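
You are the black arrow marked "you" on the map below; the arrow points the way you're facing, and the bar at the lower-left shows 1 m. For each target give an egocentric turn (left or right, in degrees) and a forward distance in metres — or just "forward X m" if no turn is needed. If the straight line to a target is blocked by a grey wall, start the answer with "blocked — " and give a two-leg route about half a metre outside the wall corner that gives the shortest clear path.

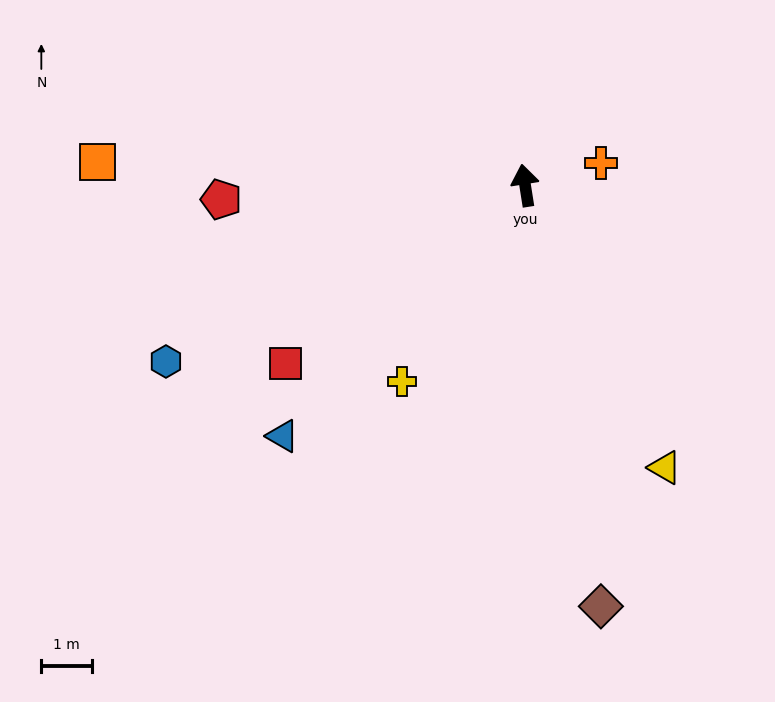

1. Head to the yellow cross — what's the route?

turn left 139°, forward 4.6 m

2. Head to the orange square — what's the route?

turn left 78°, forward 8.5 m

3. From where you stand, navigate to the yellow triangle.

turn right 163°, forward 6.2 m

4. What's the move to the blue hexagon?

turn left 107°, forward 7.9 m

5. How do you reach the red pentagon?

turn left 84°, forward 6.0 m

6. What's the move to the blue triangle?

turn left 127°, forward 6.9 m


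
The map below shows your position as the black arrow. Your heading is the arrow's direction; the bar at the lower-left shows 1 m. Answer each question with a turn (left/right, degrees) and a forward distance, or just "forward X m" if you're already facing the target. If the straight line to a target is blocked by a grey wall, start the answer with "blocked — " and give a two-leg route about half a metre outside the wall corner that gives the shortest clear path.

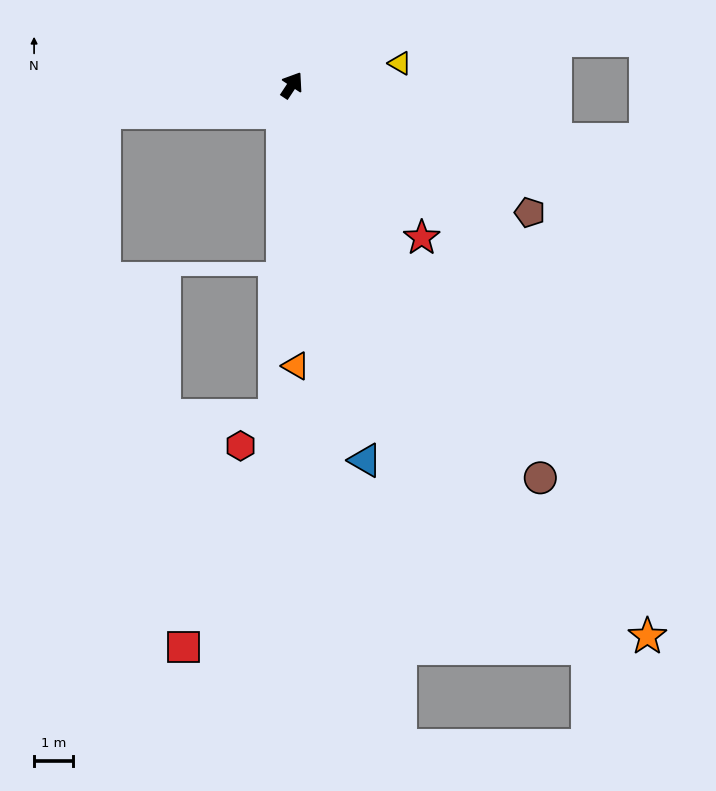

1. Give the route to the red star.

turn right 106°, forward 5.1 m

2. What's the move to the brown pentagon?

turn right 85°, forward 6.8 m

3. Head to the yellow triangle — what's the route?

turn right 45°, forward 2.8 m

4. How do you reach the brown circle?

turn right 114°, forward 11.8 m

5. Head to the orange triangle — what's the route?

turn right 146°, forward 7.1 m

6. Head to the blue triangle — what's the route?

turn right 135°, forward 9.7 m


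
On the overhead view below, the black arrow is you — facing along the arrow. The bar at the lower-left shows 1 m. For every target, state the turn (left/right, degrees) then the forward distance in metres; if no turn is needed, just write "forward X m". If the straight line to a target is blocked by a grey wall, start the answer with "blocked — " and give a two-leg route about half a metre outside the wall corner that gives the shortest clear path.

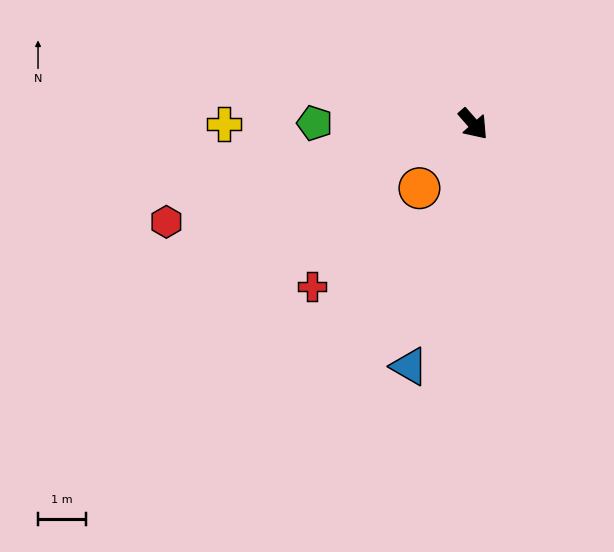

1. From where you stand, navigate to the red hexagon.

turn right 114°, forward 6.6 m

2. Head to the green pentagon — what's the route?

turn right 132°, forward 3.3 m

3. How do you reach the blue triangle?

turn right 56°, forward 5.2 m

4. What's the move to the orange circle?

turn right 81°, forward 1.7 m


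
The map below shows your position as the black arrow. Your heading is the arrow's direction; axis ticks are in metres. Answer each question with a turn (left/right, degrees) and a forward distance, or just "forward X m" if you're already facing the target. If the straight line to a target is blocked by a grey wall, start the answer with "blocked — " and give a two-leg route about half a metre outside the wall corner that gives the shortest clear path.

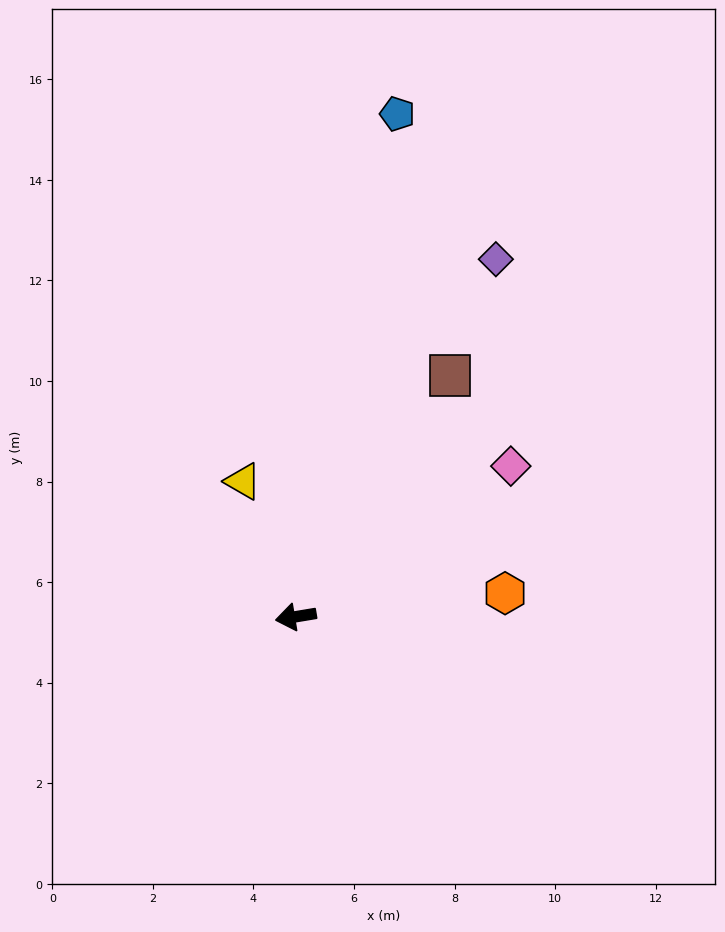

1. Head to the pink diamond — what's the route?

turn right 154°, forward 5.2 m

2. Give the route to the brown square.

turn right 132°, forward 5.7 m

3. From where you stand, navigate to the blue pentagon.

turn right 111°, forward 10.2 m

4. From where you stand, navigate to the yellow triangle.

turn right 78°, forward 2.9 m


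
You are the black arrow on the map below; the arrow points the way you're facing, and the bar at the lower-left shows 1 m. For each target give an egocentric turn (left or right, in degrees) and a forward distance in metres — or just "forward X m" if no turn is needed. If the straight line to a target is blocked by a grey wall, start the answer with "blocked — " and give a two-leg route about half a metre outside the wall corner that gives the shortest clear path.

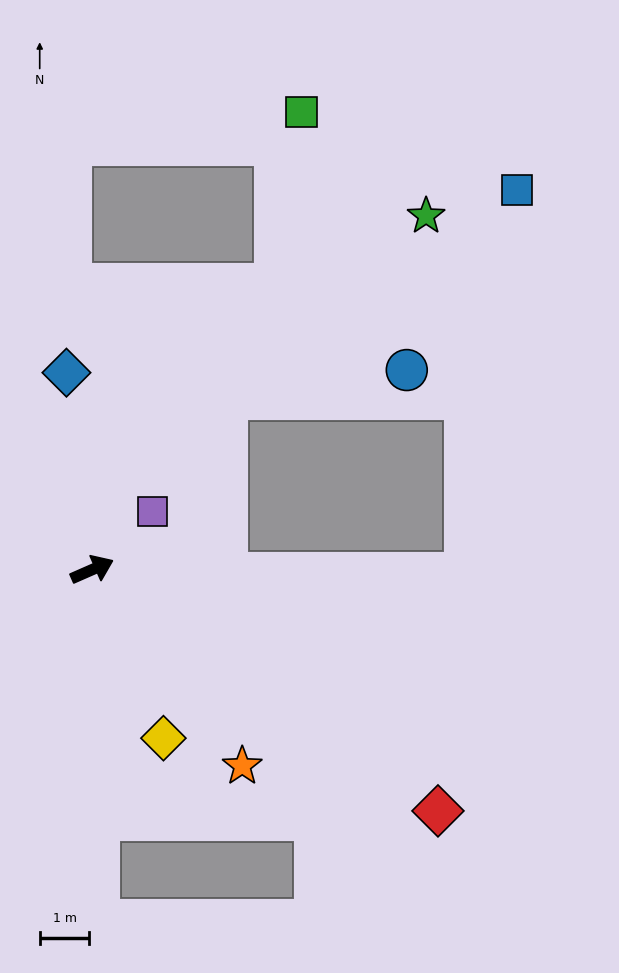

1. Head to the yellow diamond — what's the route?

turn right 91°, forward 3.7 m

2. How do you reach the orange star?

turn right 76°, forward 5.0 m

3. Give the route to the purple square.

turn left 20°, forward 1.7 m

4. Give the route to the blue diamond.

turn left 74°, forward 4.0 m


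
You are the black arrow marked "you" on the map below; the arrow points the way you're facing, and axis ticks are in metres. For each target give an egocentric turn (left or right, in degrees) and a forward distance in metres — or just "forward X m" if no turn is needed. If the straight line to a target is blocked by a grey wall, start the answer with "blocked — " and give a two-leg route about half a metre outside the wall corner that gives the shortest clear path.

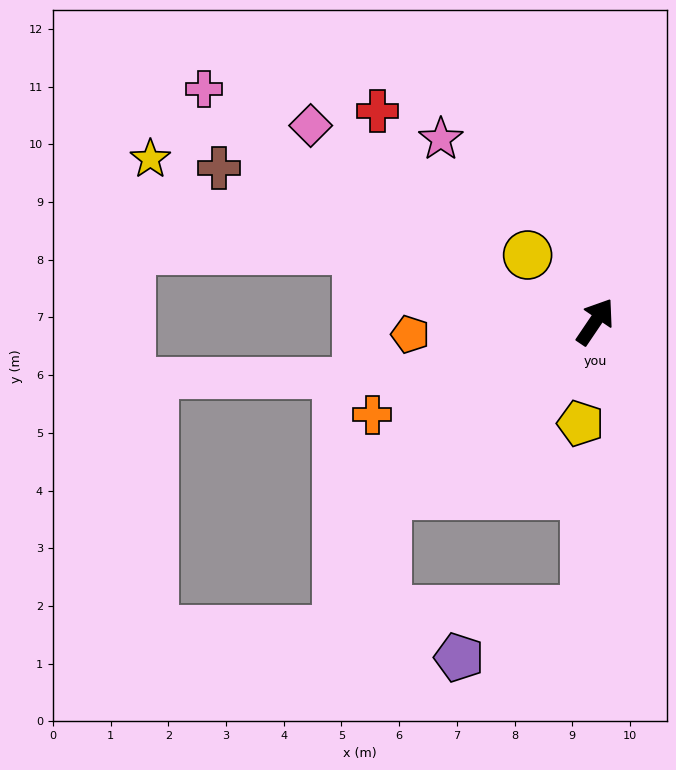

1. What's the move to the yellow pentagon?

turn right 154°, forward 1.8 m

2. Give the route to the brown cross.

turn left 102°, forward 7.0 m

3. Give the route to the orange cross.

turn left 147°, forward 4.2 m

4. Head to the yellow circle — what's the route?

turn left 79°, forward 1.6 m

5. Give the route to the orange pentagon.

turn left 128°, forward 3.2 m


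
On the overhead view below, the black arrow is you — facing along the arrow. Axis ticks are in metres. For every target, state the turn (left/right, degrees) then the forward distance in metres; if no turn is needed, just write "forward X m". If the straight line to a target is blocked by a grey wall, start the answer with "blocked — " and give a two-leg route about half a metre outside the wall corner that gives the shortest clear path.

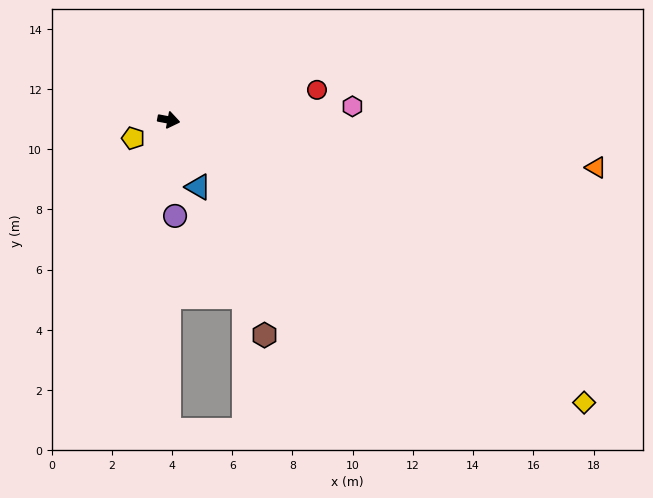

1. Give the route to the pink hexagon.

turn left 15°, forward 6.1 m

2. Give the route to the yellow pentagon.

turn right 142°, forward 1.3 m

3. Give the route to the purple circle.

turn right 76°, forward 3.2 m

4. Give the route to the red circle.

turn left 22°, forward 5.0 m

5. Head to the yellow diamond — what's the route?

turn right 24°, forward 16.7 m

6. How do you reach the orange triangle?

turn left 4°, forward 14.3 m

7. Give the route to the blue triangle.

turn right 56°, forward 2.4 m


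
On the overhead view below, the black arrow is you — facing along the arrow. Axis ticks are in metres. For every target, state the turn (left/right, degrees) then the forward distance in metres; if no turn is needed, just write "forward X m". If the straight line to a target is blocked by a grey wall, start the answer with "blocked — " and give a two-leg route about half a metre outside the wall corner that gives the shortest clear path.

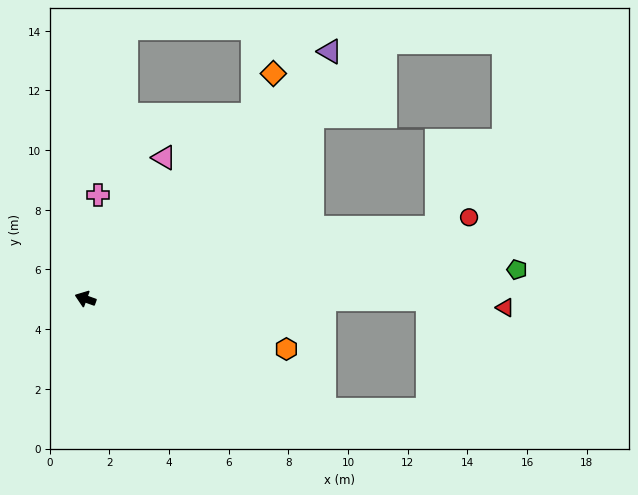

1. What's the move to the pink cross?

turn right 77°, forward 3.5 m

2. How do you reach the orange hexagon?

turn right 174°, forward 6.9 m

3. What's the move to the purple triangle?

turn right 115°, forward 11.7 m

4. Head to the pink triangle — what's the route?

turn right 99°, forward 5.4 m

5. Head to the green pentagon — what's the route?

turn right 156°, forward 14.5 m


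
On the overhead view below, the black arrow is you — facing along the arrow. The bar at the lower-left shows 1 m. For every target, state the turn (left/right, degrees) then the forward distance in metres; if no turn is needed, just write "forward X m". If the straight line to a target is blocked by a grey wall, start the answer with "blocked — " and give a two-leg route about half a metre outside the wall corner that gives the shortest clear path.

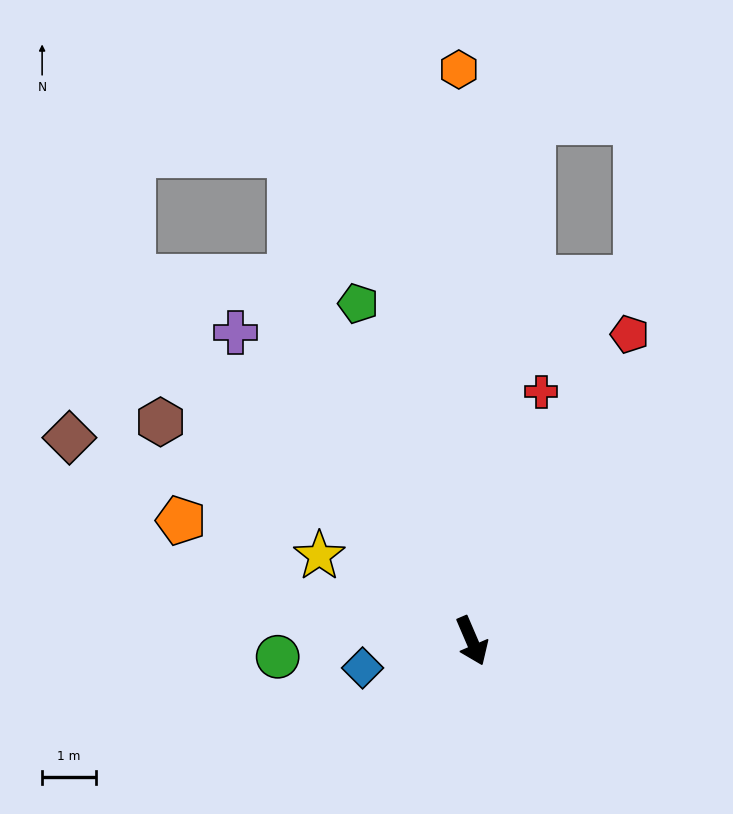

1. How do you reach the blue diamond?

turn right 99°, forward 2.1 m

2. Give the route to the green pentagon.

turn left 175°, forward 6.6 m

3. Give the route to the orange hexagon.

turn left 158°, forward 10.6 m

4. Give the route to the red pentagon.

turn left 130°, forward 6.4 m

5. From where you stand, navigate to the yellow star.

turn right 142°, forward 3.2 m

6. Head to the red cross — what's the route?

turn left 141°, forward 4.8 m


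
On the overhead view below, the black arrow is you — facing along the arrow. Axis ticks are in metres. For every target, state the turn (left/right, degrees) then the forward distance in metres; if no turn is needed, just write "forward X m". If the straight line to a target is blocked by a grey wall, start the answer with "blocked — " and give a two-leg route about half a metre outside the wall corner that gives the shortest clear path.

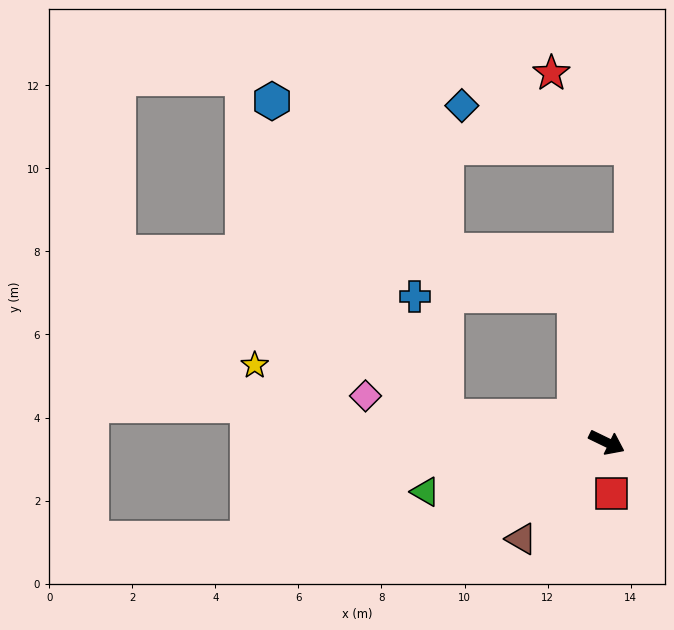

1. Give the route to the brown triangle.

turn right 106°, forward 3.1 m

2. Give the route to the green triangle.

turn right 139°, forward 4.5 m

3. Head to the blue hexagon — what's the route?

blocked — turn right 163°, forward 3.9 m, then turn right 52°, forward 8.7 m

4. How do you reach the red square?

turn right 59°, forward 1.2 m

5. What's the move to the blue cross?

blocked — turn right 163°, forward 3.9 m, then turn right 66°, forward 3.0 m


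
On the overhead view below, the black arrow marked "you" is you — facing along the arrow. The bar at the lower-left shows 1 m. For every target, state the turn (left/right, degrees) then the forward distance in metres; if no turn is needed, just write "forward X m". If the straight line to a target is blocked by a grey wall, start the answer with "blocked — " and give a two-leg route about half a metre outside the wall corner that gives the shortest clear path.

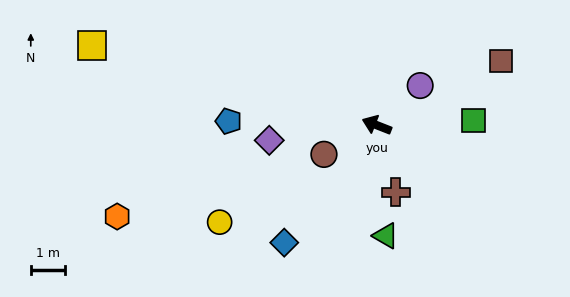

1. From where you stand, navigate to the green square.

turn right 156°, forward 2.8 m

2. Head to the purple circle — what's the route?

turn right 116°, forward 1.7 m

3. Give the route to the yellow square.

turn left 6°, forward 8.5 m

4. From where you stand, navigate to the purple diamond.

turn left 29°, forward 3.1 m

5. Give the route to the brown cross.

turn left 127°, forward 2.0 m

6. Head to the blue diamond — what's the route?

turn left 73°, forward 4.3 m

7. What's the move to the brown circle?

turn left 50°, forward 1.7 m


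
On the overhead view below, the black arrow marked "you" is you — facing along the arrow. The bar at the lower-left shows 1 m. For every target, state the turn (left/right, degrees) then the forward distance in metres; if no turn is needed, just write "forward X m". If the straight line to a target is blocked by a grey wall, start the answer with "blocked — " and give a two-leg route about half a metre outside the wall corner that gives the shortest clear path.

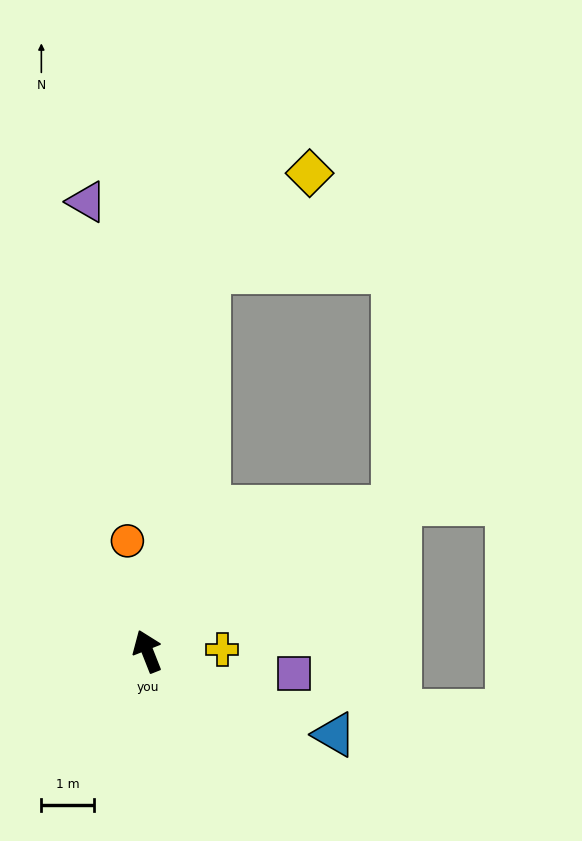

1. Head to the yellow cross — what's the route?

turn right 110°, forward 1.4 m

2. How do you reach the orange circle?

turn right 11°, forward 2.1 m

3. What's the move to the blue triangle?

turn right 136°, forward 3.9 m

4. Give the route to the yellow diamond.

blocked — turn right 31°, forward 7.3 m, then turn right 36°, forward 2.7 m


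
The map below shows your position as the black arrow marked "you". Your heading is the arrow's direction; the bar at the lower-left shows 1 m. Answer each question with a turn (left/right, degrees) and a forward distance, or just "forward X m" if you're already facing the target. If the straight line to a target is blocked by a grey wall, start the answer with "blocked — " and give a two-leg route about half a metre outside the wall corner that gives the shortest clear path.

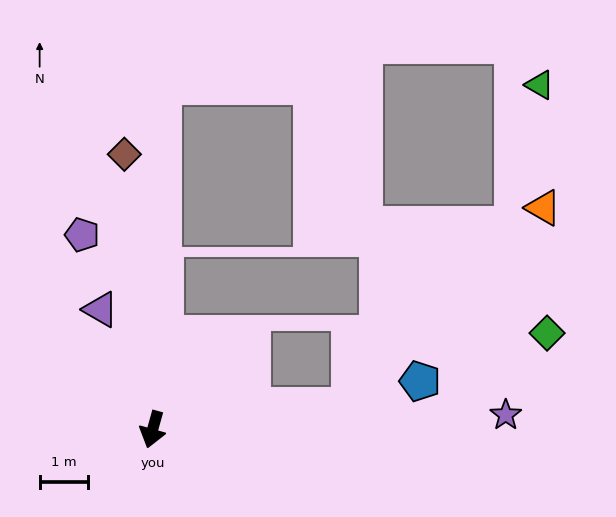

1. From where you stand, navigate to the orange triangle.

blocked — turn left 112°, forward 4.1 m, then turn left 40°, forward 5.7 m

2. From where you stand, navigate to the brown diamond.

turn right 159°, forward 5.7 m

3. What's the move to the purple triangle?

turn right 141°, forward 2.7 m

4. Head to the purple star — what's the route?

turn left 108°, forward 7.3 m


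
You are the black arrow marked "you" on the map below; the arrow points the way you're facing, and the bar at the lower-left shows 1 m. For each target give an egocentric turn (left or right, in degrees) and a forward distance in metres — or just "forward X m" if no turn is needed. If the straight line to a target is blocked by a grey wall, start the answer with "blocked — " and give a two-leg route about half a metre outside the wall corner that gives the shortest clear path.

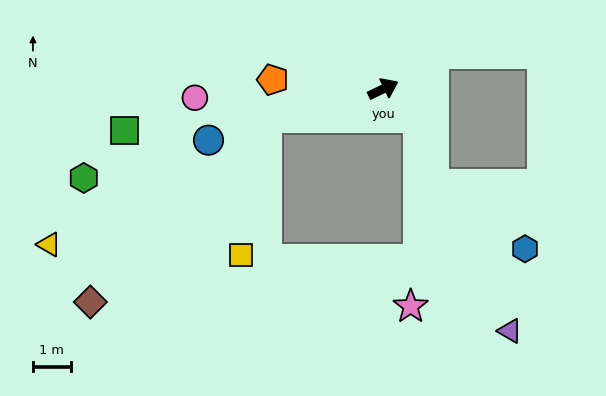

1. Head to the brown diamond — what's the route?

blocked — turn left 168°, forward 3.2 m, then turn left 33°, forward 6.8 m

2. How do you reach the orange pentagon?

turn left 150°, forward 2.9 m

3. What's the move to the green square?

turn left 163°, forward 7.0 m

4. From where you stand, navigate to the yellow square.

blocked — turn left 168°, forward 3.2 m, then turn left 66°, forward 3.7 m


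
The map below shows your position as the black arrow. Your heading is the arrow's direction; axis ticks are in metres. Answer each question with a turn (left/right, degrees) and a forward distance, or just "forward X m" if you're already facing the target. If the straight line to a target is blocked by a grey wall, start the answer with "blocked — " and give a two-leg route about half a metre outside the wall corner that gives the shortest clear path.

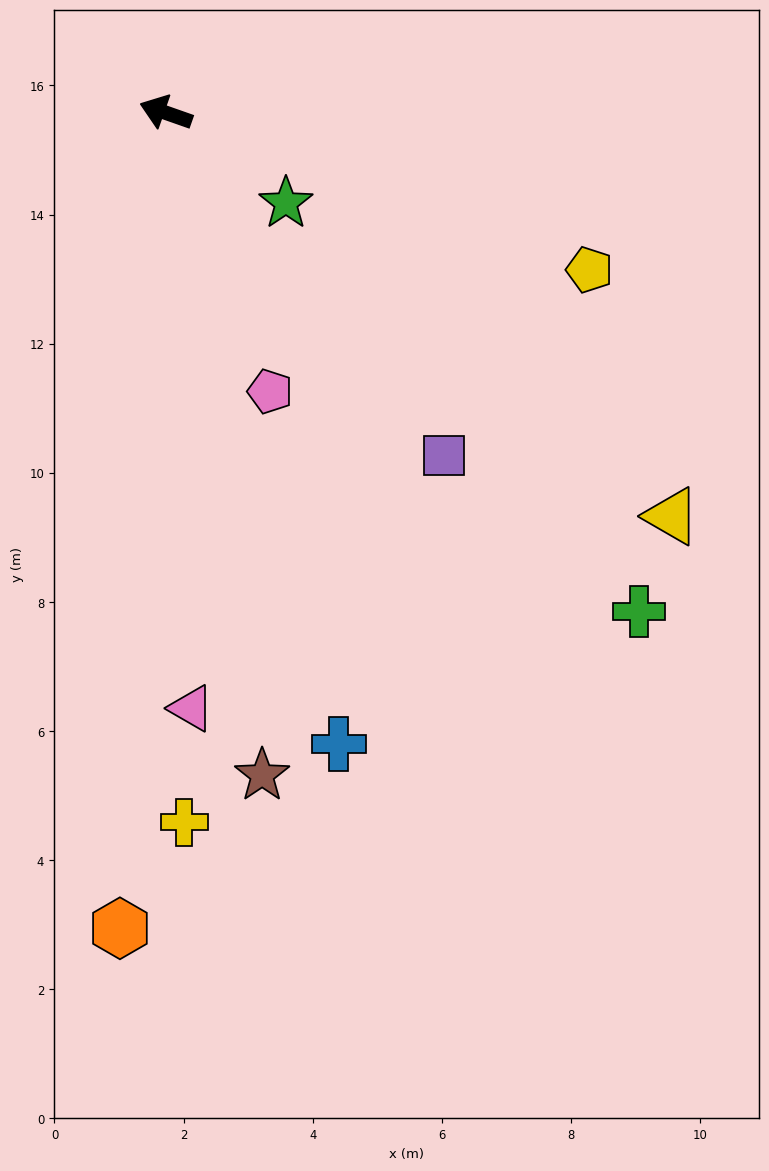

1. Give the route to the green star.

turn left 162°, forward 2.3 m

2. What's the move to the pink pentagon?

turn left 130°, forward 4.6 m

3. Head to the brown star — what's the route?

turn left 118°, forward 10.4 m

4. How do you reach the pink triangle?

turn left 112°, forward 9.2 m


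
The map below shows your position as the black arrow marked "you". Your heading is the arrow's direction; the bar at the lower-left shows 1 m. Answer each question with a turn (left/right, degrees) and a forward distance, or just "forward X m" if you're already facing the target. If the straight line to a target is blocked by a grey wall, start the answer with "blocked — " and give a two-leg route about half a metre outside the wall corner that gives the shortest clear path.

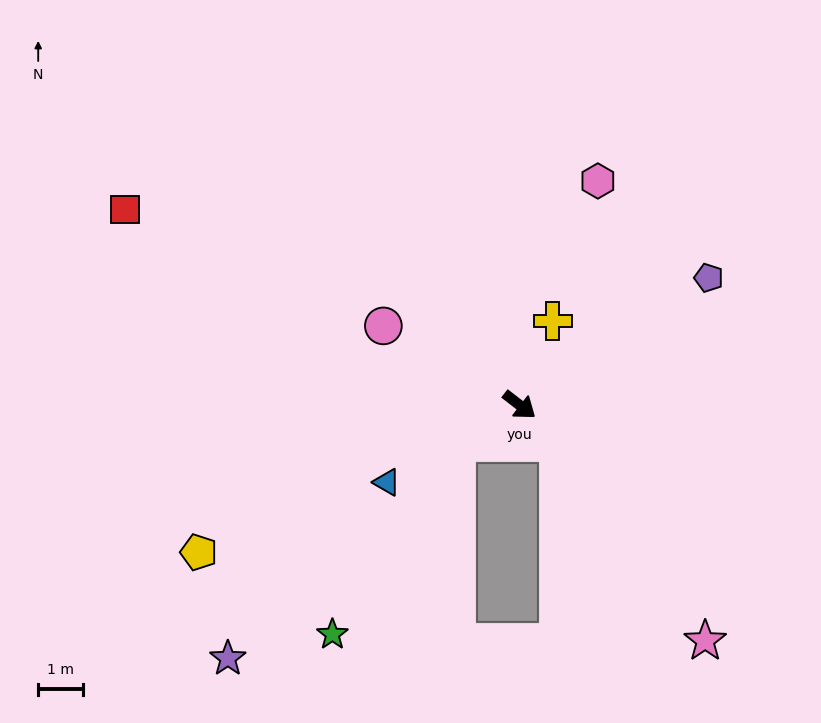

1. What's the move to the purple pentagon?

turn left 72°, forward 5.1 m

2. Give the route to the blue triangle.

turn right 112°, forward 3.4 m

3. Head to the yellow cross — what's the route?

turn left 106°, forward 2.0 m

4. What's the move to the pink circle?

turn right 172°, forward 3.5 m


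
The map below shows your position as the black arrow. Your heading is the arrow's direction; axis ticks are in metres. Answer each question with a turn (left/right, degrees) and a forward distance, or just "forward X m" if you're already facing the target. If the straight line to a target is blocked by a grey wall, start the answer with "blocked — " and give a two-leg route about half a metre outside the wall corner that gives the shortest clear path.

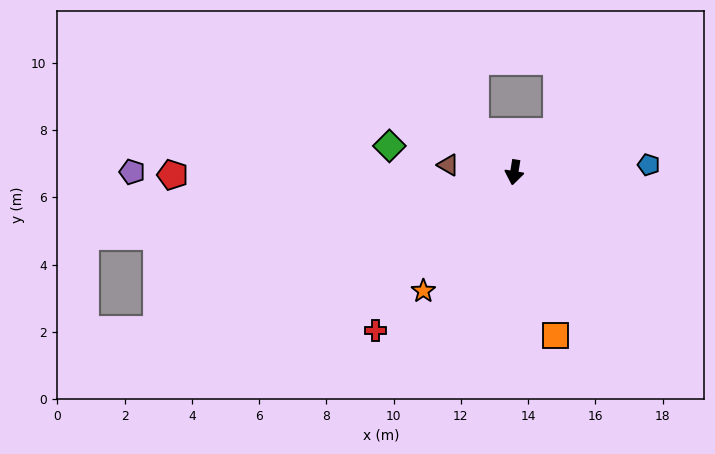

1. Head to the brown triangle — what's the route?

turn right 87°, forward 2.0 m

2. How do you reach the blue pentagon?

turn left 102°, forward 4.0 m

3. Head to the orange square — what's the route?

turn left 23°, forward 5.0 m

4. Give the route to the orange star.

turn right 28°, forward 4.4 m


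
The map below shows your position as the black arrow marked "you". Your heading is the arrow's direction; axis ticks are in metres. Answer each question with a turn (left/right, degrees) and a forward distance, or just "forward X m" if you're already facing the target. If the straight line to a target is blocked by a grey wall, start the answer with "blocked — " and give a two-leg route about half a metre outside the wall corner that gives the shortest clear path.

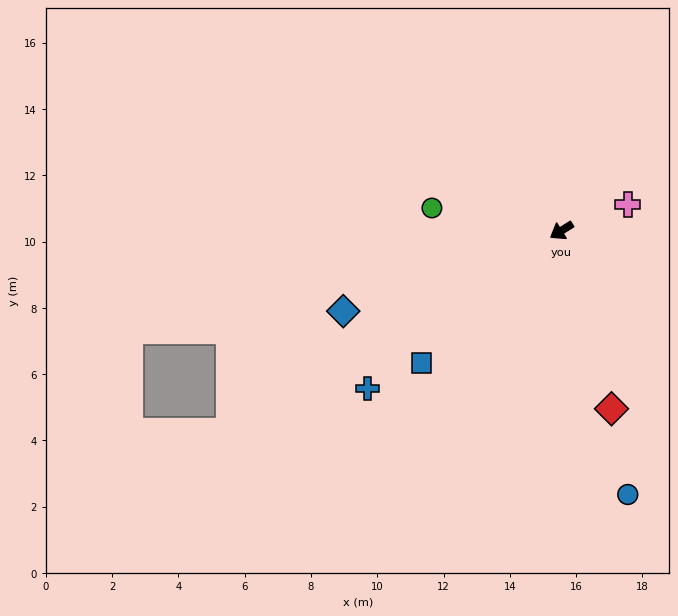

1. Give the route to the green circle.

turn right 42°, forward 4.0 m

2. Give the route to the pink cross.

turn left 170°, forward 2.2 m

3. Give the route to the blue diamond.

turn right 12°, forward 7.0 m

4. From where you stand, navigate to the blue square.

turn left 11°, forward 5.8 m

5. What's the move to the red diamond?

turn left 74°, forward 5.6 m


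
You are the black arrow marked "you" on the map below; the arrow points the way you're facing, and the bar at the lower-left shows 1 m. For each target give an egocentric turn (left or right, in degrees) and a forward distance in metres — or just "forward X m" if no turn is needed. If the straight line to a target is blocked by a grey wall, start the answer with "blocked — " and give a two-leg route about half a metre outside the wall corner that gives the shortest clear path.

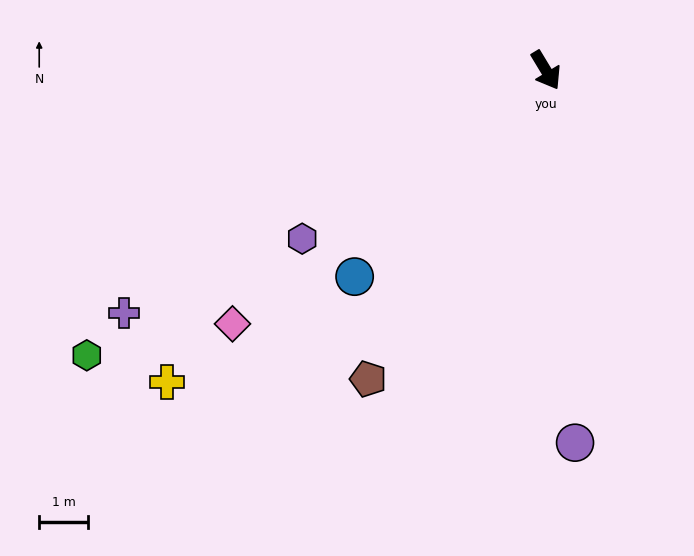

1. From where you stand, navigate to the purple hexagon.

turn right 86°, forward 6.1 m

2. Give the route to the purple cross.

turn right 91°, forward 10.0 m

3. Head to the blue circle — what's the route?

turn right 74°, forward 5.8 m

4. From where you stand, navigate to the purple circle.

turn right 27°, forward 7.6 m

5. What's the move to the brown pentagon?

turn right 61°, forward 7.3 m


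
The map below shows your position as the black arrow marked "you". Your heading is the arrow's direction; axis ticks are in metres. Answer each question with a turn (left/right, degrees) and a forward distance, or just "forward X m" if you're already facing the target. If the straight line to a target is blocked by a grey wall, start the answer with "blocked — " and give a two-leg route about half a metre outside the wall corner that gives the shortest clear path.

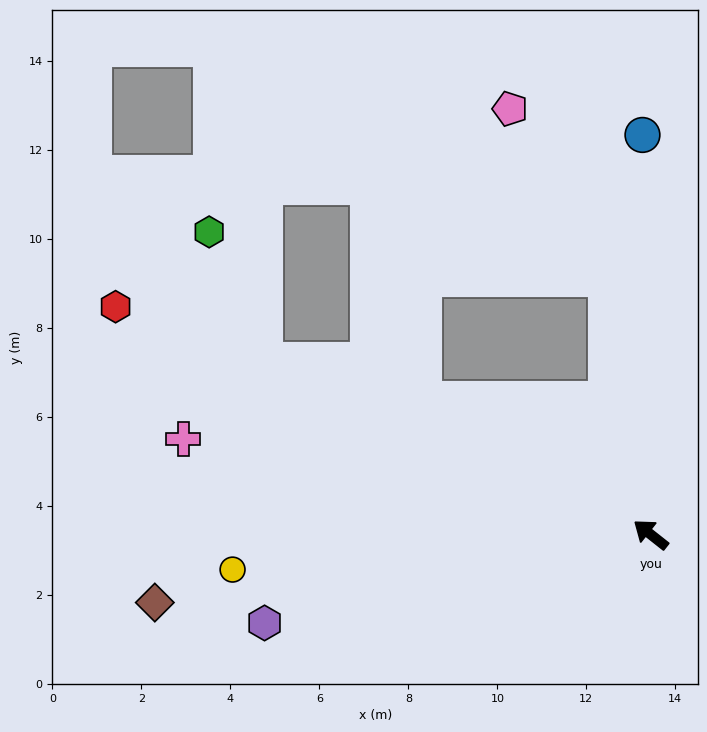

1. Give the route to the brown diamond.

turn left 46°, forward 11.3 m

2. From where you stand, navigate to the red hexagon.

turn left 15°, forward 13.1 m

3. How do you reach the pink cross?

turn left 27°, forward 10.7 m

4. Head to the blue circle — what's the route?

turn right 50°, forward 9.0 m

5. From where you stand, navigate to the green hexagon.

blocked — turn left 14°, forward 9.5 m, then turn right 42°, forward 3.2 m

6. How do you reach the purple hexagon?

turn left 51°, forward 8.9 m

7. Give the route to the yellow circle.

turn left 43°, forward 9.4 m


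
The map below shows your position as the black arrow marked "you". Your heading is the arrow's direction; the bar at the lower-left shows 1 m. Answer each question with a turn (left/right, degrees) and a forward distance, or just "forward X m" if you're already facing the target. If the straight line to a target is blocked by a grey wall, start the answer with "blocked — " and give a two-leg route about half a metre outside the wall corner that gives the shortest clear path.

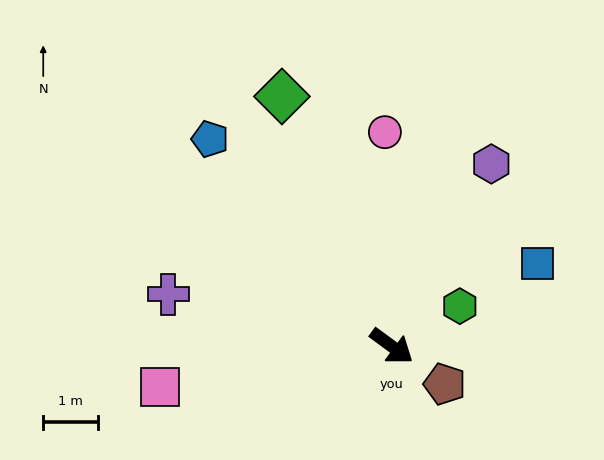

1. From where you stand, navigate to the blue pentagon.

turn left 168°, forward 5.0 m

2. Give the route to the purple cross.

turn right 157°, forward 4.2 m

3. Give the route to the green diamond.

turn left 150°, forward 5.0 m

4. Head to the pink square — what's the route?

turn right 134°, forward 4.3 m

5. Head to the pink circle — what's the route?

turn left 128°, forward 3.9 m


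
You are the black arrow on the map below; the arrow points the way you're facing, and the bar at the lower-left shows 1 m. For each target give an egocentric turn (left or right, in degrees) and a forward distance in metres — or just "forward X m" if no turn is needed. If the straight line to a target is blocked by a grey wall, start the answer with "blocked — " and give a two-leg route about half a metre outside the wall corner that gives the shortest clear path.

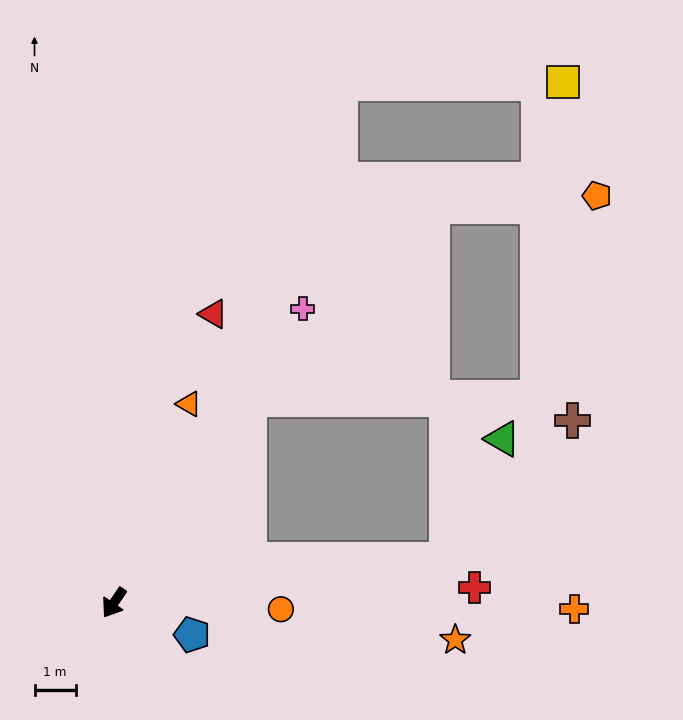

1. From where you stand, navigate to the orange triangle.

turn right 167°, forward 5.1 m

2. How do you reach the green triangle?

blocked — turn left 131°, forward 8.1 m, then turn left 58°, forward 3.2 m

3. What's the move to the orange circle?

turn left 122°, forward 4.0 m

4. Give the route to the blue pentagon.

turn left 102°, forward 2.0 m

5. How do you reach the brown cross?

blocked — turn left 131°, forward 8.1 m, then turn left 41°, forward 4.5 m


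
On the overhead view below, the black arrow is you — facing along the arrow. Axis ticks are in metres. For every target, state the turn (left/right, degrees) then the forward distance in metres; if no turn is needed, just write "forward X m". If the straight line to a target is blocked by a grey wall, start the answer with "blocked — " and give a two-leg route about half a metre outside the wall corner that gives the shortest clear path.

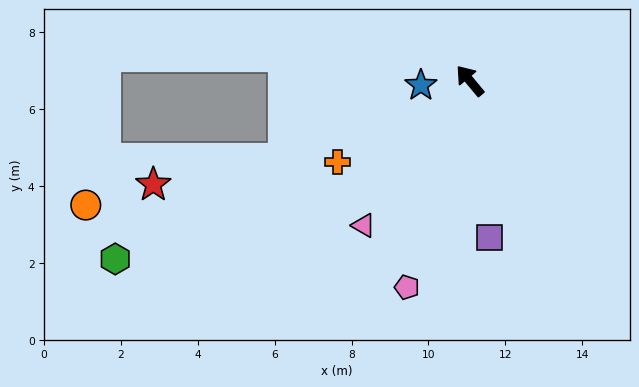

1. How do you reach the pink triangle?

turn left 104°, forward 4.7 m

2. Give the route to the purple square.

turn left 147°, forward 4.1 m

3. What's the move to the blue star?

turn left 56°, forward 1.3 m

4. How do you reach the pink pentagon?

turn left 123°, forward 5.6 m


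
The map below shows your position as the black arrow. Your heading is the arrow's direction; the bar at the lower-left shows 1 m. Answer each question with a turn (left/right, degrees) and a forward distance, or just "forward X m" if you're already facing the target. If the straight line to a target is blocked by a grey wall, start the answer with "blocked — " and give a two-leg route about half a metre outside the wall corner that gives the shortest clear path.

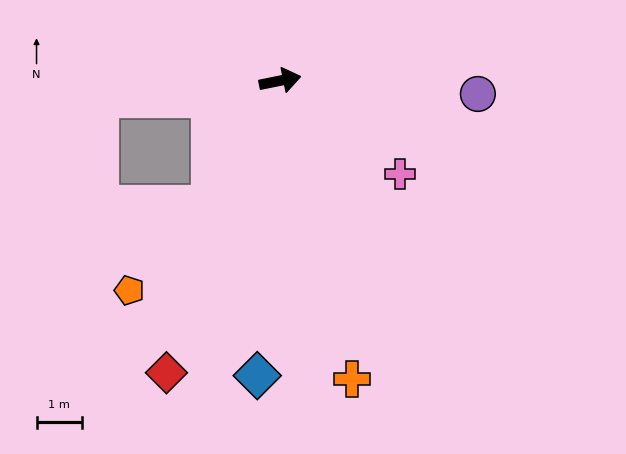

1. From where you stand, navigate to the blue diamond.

turn right 106°, forward 6.5 m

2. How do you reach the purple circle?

turn right 15°, forward 4.3 m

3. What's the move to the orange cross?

turn right 88°, forward 6.7 m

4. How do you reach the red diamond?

turn right 123°, forward 6.9 m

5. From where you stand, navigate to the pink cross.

turn right 49°, forward 3.3 m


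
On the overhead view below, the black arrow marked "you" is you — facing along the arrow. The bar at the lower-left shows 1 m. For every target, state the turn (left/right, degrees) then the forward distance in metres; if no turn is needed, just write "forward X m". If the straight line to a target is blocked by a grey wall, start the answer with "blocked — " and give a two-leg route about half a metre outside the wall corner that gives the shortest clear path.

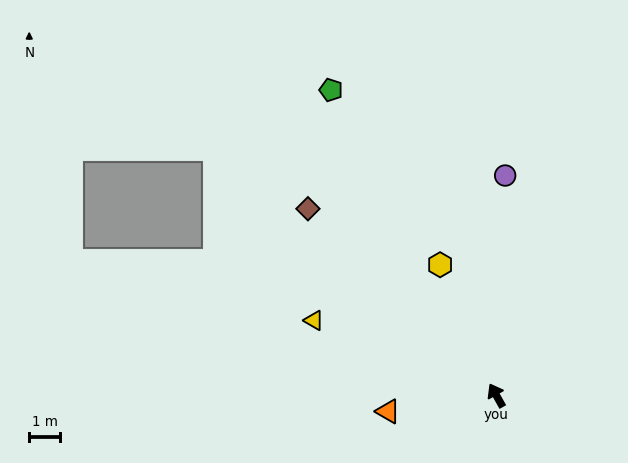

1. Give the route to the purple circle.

turn right 32°, forward 7.2 m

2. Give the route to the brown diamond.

turn left 16°, forward 8.6 m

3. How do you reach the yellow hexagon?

turn right 6°, forward 4.6 m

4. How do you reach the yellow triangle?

turn left 38°, forward 6.4 m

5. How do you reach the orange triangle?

turn left 69°, forward 3.6 m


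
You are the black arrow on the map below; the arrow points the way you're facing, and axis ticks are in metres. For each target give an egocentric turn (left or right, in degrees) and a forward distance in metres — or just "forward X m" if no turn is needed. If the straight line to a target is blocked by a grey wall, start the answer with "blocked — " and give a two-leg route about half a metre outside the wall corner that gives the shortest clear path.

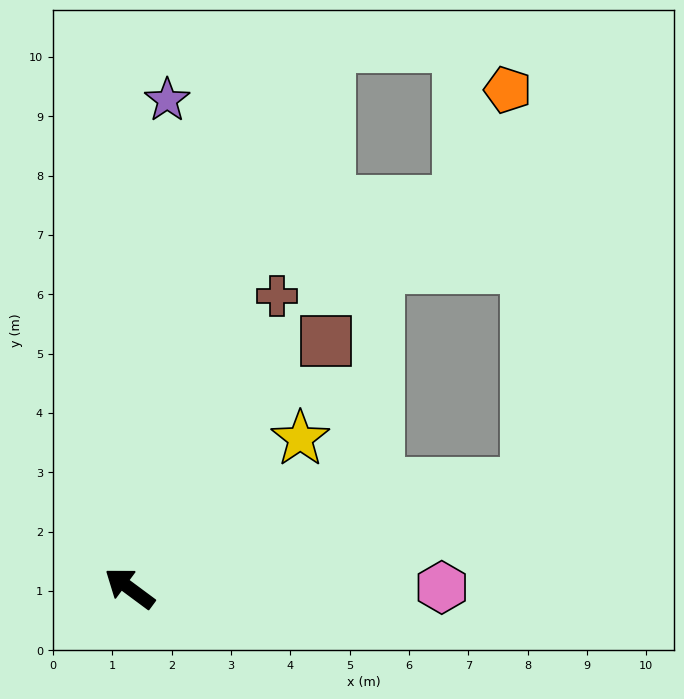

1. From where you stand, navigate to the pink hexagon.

turn right 143°, forward 5.3 m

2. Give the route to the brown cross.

turn right 80°, forward 5.5 m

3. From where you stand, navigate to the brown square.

turn right 92°, forward 5.3 m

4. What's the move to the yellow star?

turn right 102°, forward 3.8 m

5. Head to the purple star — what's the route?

turn right 58°, forward 8.3 m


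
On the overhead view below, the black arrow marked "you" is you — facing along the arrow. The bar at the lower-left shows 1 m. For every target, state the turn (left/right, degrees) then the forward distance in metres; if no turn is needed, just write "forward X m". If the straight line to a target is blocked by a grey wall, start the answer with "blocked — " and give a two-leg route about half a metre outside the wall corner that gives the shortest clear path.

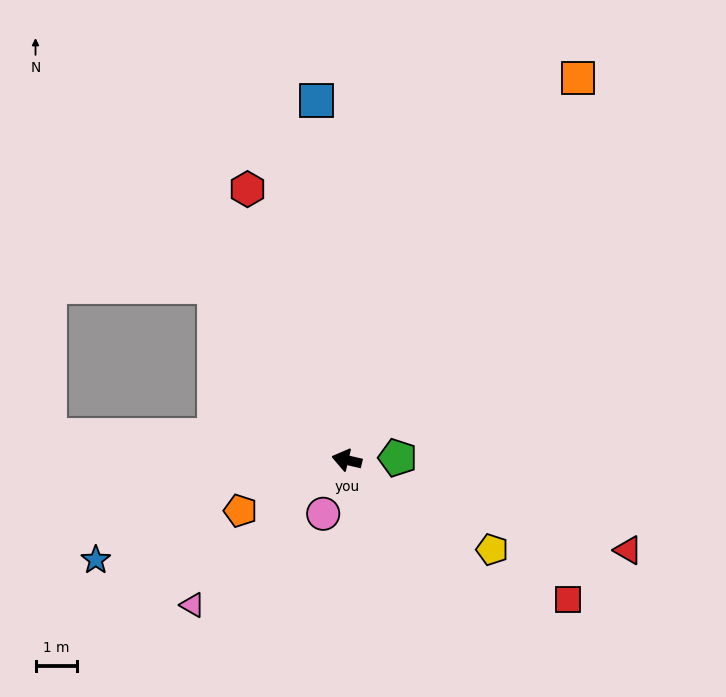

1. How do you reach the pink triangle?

turn left 56°, forward 5.2 m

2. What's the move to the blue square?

turn right 72°, forward 8.8 m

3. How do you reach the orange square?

turn right 108°, forward 10.9 m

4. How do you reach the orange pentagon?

turn left 39°, forward 2.9 m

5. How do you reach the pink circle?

turn left 79°, forward 1.4 m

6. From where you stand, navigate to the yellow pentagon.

turn left 161°, forward 4.2 m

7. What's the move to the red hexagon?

turn right 57°, forward 7.0 m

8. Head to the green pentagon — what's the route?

turn right 164°, forward 1.2 m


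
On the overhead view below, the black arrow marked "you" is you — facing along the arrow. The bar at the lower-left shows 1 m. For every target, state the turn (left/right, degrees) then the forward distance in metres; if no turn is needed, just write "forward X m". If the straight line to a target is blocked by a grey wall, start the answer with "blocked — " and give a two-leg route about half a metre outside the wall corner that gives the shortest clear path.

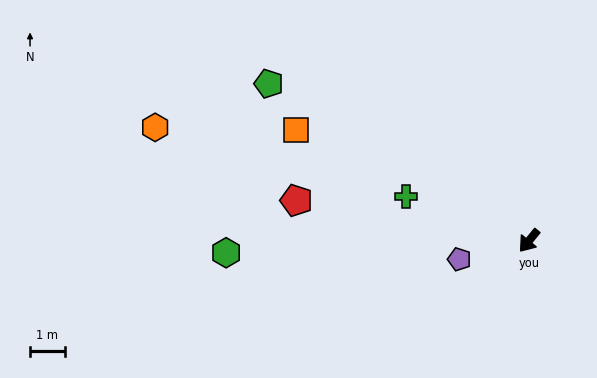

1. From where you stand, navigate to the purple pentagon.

turn right 36°, forward 2.1 m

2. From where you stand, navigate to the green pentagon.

turn right 82°, forward 8.8 m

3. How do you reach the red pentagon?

turn right 61°, forward 6.8 m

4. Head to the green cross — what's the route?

turn right 70°, forward 3.8 m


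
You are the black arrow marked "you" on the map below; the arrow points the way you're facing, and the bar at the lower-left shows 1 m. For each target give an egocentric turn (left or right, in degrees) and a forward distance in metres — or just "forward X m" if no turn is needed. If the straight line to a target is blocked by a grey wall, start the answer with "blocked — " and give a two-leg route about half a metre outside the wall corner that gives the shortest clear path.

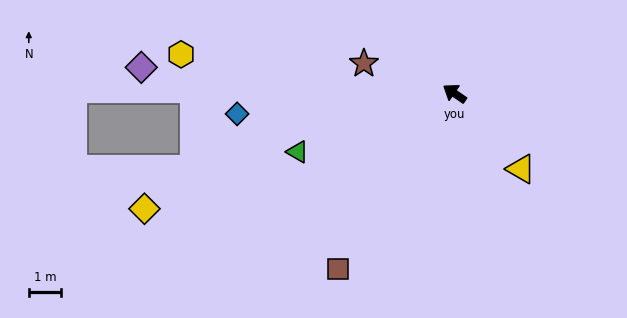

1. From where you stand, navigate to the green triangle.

turn left 55°, forward 5.2 m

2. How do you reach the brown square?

turn left 91°, forward 6.5 m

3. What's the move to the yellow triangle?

turn left 166°, forward 3.1 m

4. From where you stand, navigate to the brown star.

turn left 16°, forward 2.9 m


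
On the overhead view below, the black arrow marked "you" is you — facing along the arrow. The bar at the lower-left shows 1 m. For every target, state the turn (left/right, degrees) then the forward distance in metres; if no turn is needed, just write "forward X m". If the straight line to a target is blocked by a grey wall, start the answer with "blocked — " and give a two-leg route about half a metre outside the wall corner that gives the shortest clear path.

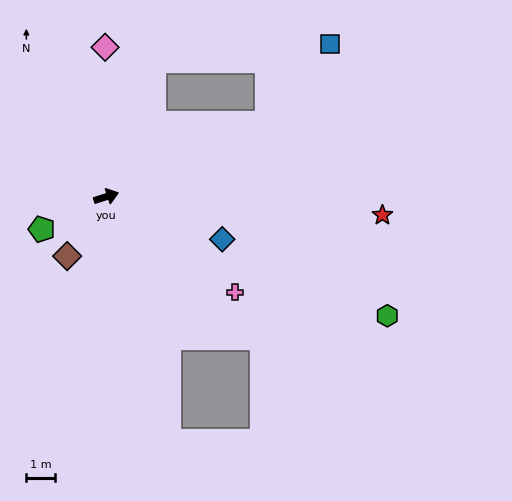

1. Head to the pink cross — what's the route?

turn right 54°, forward 5.5 m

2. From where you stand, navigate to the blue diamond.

turn right 38°, forward 4.3 m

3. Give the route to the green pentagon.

turn right 171°, forward 2.5 m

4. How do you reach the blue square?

blocked — turn left 7°, forward 6.1 m, then turn left 27°, forward 3.5 m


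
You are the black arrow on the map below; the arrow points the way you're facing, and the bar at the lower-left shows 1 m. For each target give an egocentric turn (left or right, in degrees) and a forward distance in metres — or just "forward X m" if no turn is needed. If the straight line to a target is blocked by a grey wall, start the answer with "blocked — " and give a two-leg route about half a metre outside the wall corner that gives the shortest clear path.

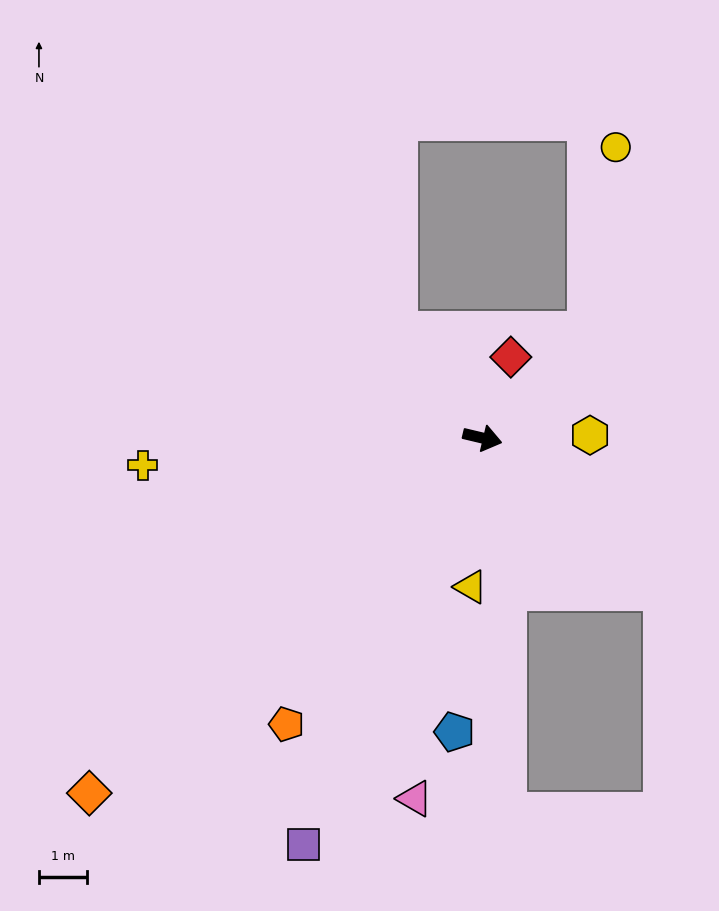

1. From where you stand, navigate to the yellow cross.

turn right 162°, forward 7.1 m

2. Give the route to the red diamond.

turn left 84°, forward 1.8 m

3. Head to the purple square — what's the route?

turn right 100°, forward 9.2 m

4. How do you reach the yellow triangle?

turn right 81°, forward 3.1 m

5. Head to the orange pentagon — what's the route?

turn right 111°, forward 7.2 m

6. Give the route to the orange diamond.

turn right 125°, forward 11.0 m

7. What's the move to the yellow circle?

blocked — turn left 59°, forward 3.1 m, then turn left 36°, forward 3.9 m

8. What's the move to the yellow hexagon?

turn left 15°, forward 2.2 m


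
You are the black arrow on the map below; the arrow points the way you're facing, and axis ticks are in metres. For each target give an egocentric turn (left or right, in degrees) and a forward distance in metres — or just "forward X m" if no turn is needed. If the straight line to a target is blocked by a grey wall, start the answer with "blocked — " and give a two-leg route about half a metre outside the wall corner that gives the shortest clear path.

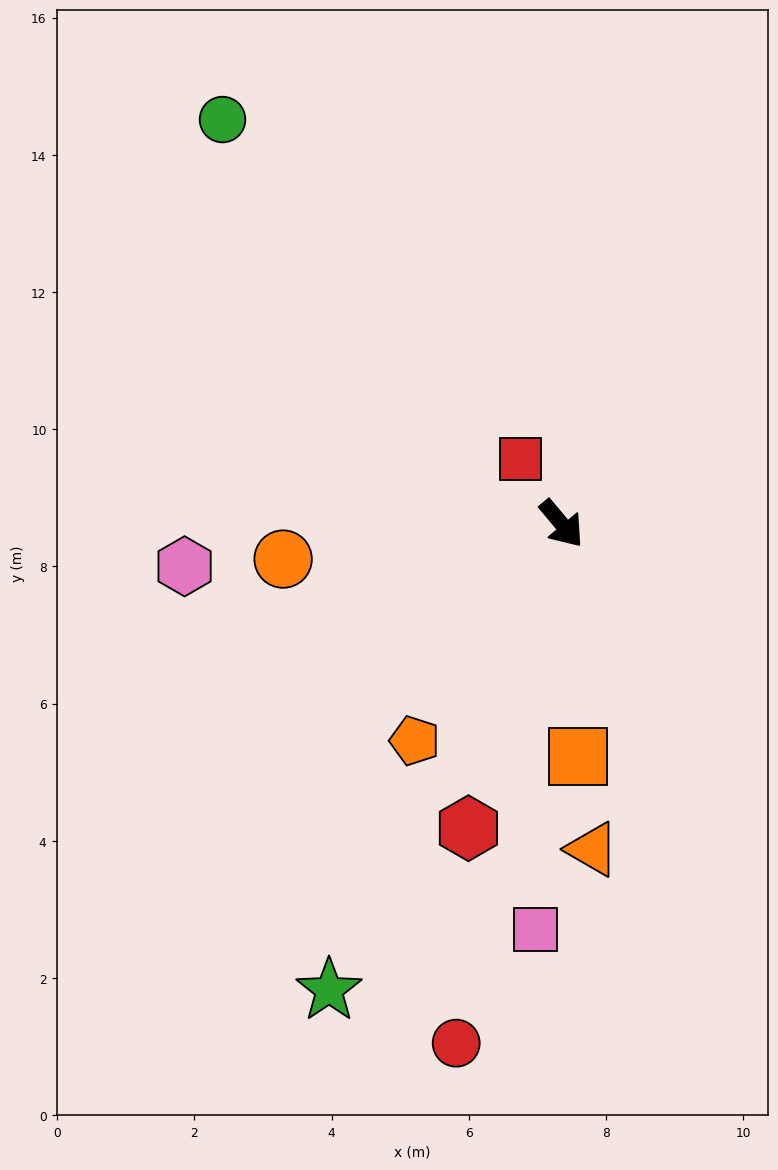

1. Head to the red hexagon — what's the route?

turn right 57°, forward 4.6 m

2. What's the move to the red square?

turn left 172°, forward 1.1 m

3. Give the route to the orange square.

turn right 36°, forward 3.4 m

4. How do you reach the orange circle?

turn right 123°, forward 4.1 m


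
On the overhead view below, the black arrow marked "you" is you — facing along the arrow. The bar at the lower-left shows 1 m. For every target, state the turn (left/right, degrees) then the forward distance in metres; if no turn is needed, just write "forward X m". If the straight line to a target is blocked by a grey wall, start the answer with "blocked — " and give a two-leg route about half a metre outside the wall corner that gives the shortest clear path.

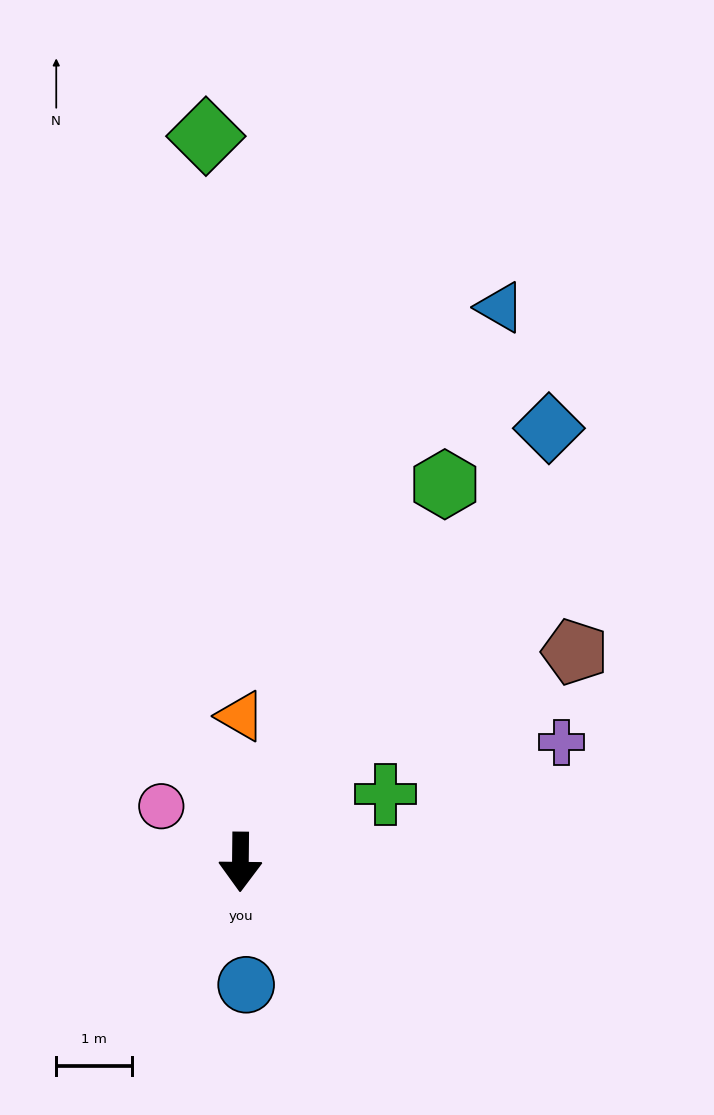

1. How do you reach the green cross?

turn left 116°, forward 2.1 m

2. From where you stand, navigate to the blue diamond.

turn left 145°, forward 7.0 m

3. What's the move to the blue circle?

turn left 3°, forward 1.6 m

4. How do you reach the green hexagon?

turn left 152°, forward 5.7 m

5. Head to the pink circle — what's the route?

turn right 125°, forward 1.3 m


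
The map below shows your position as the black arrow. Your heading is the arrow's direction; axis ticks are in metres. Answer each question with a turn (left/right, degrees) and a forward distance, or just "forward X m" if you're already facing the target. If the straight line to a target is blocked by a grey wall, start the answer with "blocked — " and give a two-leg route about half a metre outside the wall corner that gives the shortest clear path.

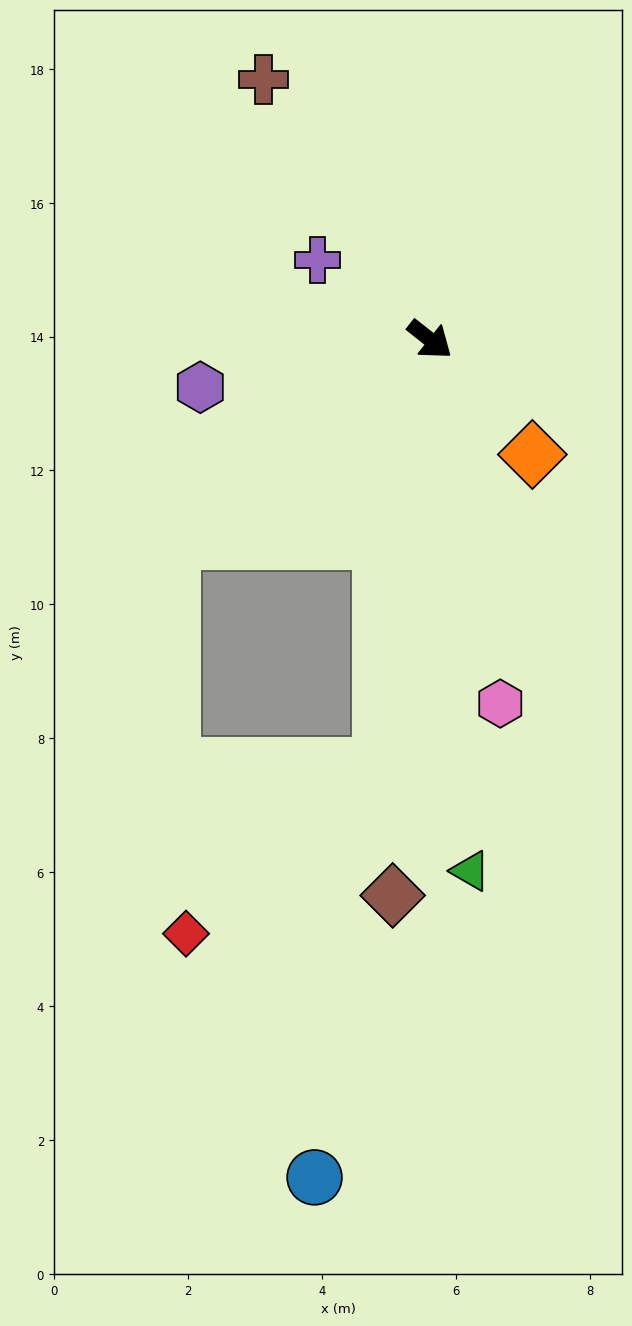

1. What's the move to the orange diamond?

turn right 10°, forward 2.3 m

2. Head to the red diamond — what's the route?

blocked — turn right 58°, forward 6.4 m, then turn right 43°, forward 3.8 m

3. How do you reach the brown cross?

turn left 161°, forward 4.6 m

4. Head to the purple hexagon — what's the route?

turn right 130°, forward 3.5 m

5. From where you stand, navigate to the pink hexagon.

turn right 41°, forward 5.5 m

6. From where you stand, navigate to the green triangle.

turn right 47°, forward 8.0 m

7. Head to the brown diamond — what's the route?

turn right 56°, forward 8.3 m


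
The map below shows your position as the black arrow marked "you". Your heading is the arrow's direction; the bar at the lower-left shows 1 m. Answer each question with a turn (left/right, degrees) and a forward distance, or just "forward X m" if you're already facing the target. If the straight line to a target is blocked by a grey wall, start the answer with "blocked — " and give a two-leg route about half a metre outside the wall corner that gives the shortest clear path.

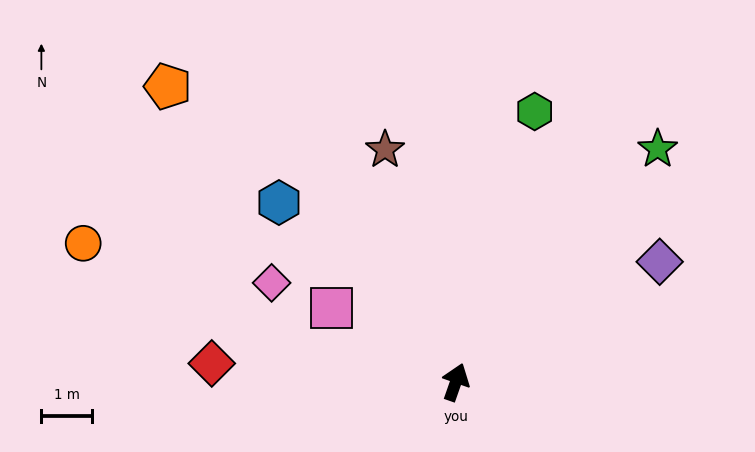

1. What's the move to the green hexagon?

turn left 3°, forward 5.5 m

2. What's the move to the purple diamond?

turn right 40°, forward 4.6 m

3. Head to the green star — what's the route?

turn right 22°, forward 6.1 m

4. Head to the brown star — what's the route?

turn left 36°, forward 4.8 m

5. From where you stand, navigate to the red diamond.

turn left 105°, forward 4.8 m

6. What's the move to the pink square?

turn left 79°, forward 2.8 m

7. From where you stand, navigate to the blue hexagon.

turn left 64°, forward 4.9 m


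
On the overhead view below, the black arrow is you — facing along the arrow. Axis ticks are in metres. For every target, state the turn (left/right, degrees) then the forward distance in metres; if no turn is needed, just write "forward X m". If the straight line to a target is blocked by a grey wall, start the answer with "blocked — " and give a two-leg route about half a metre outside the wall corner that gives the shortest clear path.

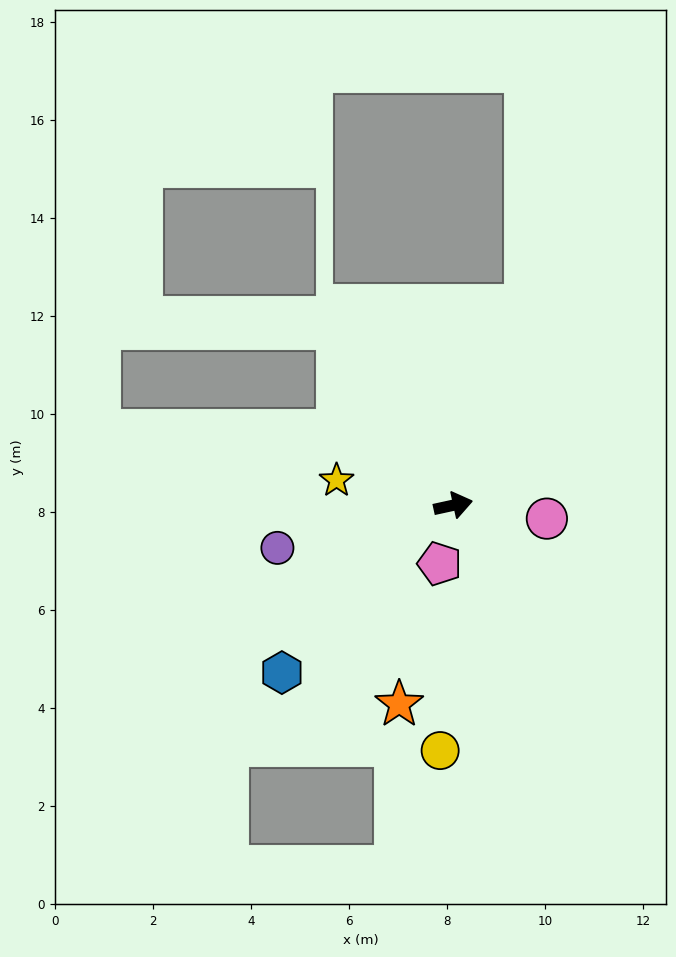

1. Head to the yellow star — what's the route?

turn left 156°, forward 2.4 m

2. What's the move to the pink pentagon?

turn right 115°, forward 1.2 m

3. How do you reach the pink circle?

turn right 20°, forward 1.9 m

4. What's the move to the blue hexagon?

turn right 148°, forward 4.9 m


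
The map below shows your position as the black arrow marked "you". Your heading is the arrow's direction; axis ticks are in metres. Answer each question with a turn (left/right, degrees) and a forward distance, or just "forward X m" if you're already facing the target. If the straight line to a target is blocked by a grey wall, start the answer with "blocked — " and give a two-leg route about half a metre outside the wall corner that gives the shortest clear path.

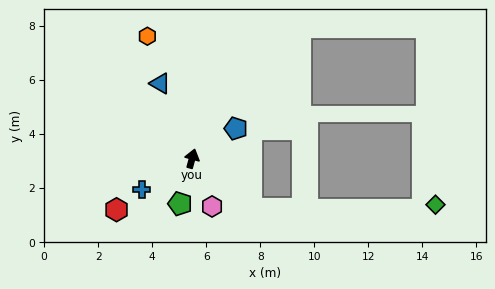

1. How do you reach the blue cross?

turn left 137°, forward 2.2 m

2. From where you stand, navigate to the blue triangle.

turn left 38°, forward 3.0 m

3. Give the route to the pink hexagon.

turn right 142°, forward 1.9 m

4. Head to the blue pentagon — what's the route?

turn right 40°, forward 2.0 m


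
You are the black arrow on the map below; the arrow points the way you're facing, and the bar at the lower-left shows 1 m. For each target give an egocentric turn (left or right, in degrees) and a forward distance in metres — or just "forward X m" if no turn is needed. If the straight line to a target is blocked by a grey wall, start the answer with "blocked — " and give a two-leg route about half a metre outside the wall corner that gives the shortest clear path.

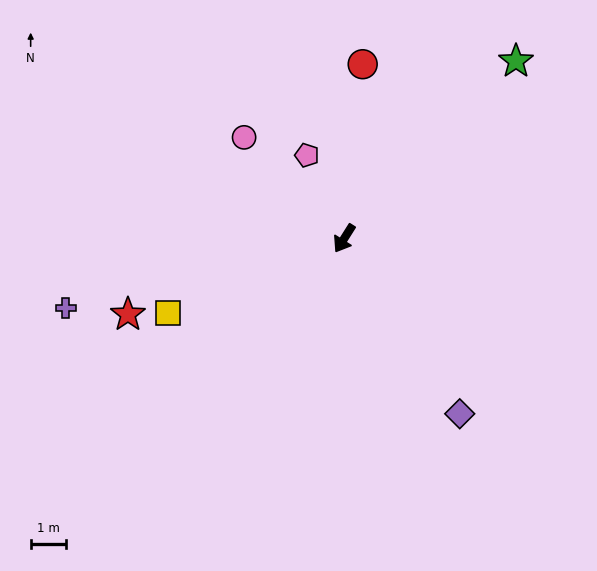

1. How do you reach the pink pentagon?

turn right 124°, forward 2.6 m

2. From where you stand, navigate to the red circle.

turn right 154°, forward 5.0 m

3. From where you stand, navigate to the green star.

turn left 168°, forward 7.0 m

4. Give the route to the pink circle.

turn right 103°, forward 4.0 m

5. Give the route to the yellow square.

turn right 35°, forward 5.4 m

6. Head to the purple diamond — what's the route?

turn left 66°, forward 6.0 m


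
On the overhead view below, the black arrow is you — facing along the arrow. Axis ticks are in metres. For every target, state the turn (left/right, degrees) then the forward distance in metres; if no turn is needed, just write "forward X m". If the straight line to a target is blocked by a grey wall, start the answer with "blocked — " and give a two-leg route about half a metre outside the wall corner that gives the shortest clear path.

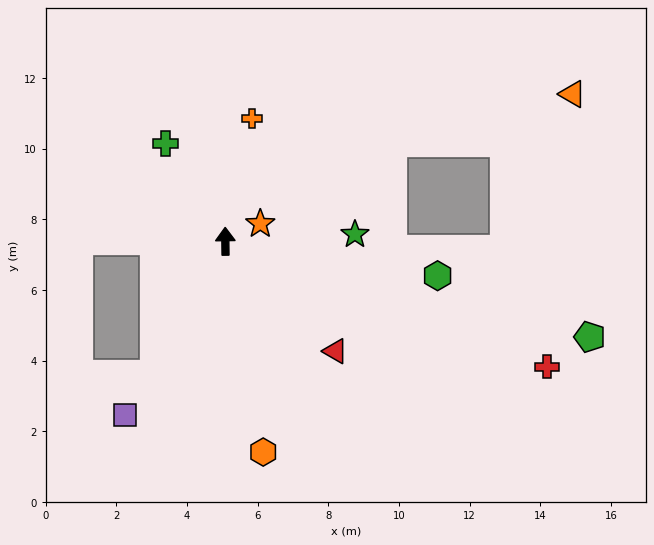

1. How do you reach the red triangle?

turn right 136°, forward 4.4 m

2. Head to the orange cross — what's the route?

turn right 13°, forward 3.6 m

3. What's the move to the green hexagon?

turn right 100°, forward 6.1 m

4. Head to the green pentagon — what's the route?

turn right 105°, forward 10.7 m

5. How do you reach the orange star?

turn right 64°, forward 1.1 m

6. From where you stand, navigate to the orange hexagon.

turn right 171°, forward 6.1 m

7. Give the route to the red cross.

turn right 112°, forward 9.8 m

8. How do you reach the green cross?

turn left 31°, forward 3.3 m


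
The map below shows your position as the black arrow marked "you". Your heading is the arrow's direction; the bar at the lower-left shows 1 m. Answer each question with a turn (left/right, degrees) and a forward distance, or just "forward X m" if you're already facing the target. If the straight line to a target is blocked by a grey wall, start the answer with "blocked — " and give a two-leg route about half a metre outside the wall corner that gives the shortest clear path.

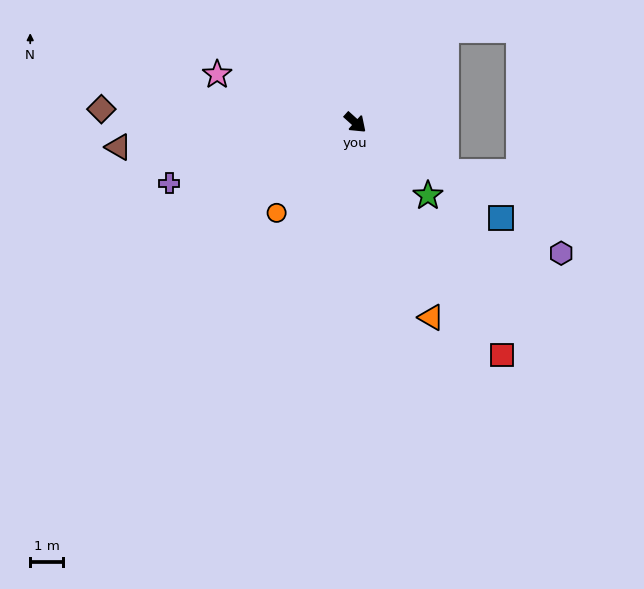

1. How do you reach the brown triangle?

turn right 132°, forward 7.3 m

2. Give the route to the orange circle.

turn right 89°, forward 3.7 m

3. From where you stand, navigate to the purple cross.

turn right 120°, forward 6.0 m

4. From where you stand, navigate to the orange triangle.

turn right 27°, forward 6.4 m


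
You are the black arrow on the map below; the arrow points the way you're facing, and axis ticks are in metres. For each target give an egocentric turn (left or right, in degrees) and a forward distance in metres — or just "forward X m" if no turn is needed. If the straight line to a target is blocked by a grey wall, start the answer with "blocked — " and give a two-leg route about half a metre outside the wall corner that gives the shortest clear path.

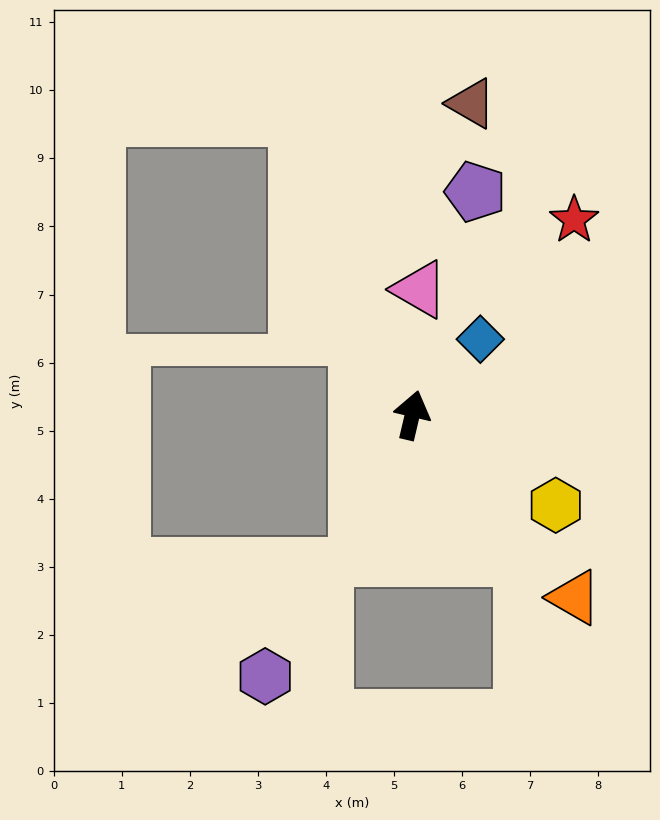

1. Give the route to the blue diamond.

turn right 29°, forward 1.5 m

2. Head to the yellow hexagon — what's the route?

turn right 109°, forward 2.5 m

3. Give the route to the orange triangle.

turn right 125°, forward 3.6 m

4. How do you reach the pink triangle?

turn left 10°, forward 1.8 m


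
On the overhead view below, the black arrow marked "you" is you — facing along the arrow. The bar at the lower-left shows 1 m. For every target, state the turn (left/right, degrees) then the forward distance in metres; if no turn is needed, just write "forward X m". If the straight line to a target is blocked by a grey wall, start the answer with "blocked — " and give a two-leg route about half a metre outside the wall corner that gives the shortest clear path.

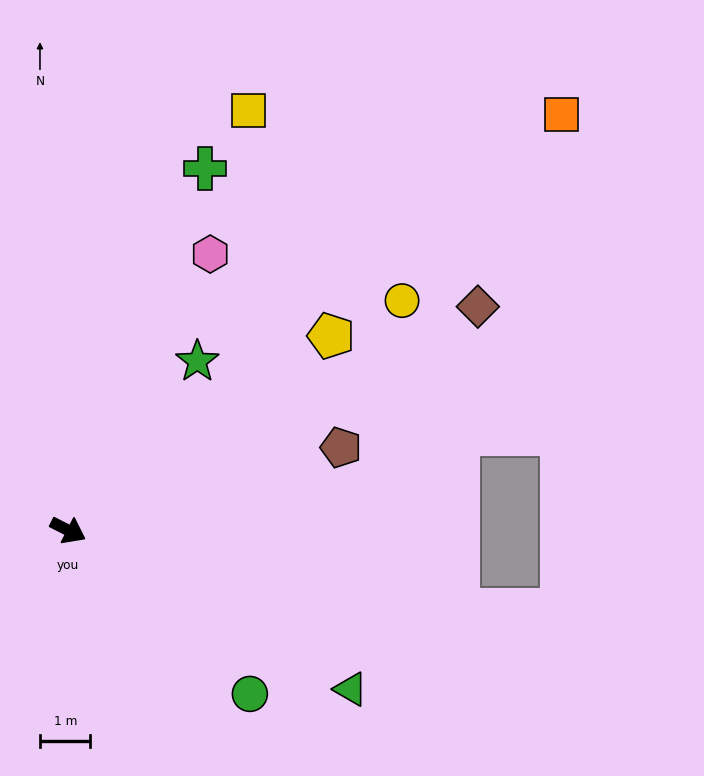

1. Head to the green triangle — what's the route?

turn right 2°, forward 6.4 m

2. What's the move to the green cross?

turn left 96°, forward 7.7 m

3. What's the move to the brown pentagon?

turn left 44°, forward 5.7 m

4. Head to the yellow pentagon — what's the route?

turn left 63°, forward 6.5 m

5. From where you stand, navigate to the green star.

turn left 80°, forward 4.2 m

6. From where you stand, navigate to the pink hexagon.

turn left 90°, forward 6.2 m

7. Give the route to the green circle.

turn right 15°, forward 4.8 m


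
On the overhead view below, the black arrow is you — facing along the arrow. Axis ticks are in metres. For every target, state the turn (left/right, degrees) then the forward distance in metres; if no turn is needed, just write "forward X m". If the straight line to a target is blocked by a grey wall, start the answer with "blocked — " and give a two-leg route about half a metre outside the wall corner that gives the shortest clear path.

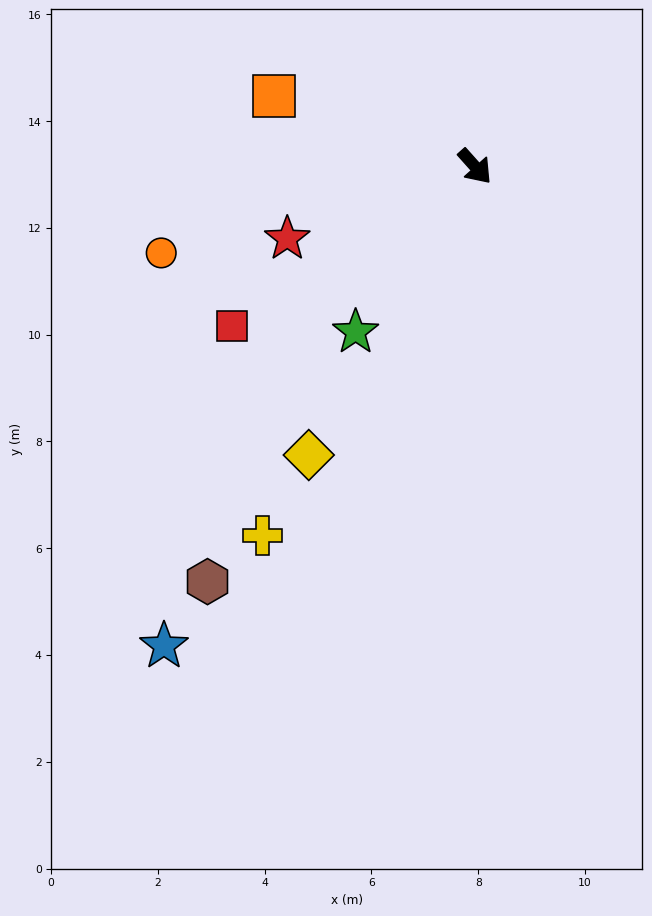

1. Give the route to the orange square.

turn right 151°, forward 4.0 m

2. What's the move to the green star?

turn right 78°, forward 3.8 m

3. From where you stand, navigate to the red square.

turn right 99°, forward 5.4 m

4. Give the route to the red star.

turn right 111°, forward 3.8 m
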